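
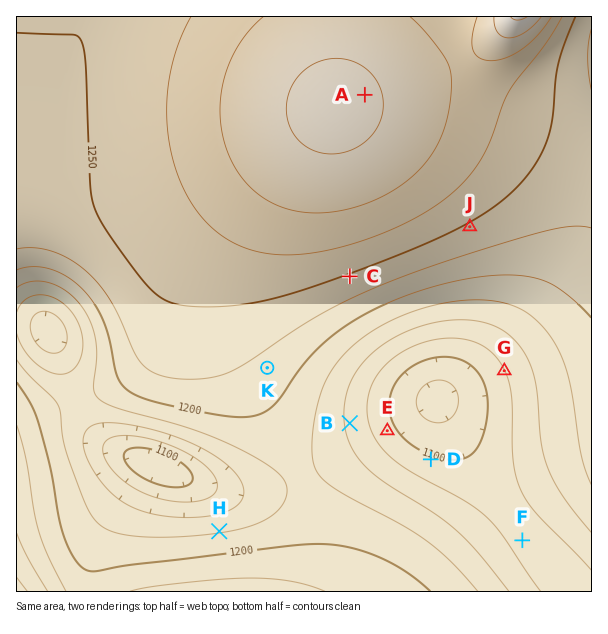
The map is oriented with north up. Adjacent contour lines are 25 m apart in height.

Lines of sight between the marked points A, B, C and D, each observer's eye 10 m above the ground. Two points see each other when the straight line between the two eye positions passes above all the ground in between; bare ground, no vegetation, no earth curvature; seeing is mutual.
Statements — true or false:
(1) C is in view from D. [true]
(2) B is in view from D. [true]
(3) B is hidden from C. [false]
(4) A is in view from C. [false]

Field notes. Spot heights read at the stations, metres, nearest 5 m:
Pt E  1110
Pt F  1120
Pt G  1125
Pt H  1175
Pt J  1245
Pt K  1215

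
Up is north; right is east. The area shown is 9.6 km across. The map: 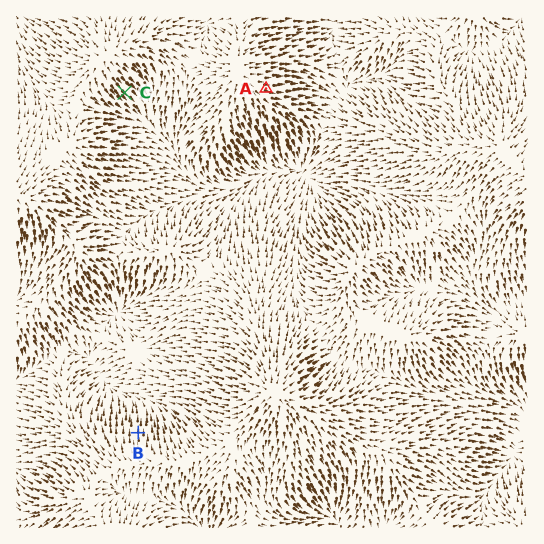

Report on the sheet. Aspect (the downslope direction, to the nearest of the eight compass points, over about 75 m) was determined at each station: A E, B N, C SE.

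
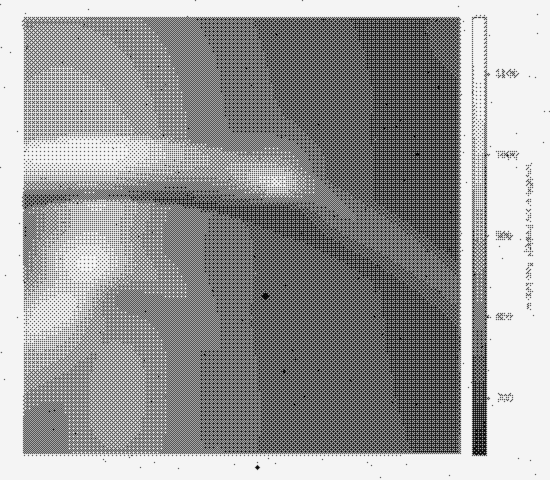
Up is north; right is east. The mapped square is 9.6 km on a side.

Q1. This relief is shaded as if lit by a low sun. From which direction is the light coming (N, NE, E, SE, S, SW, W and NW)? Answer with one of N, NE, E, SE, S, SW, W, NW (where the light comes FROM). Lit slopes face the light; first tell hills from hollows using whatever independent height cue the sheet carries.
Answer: N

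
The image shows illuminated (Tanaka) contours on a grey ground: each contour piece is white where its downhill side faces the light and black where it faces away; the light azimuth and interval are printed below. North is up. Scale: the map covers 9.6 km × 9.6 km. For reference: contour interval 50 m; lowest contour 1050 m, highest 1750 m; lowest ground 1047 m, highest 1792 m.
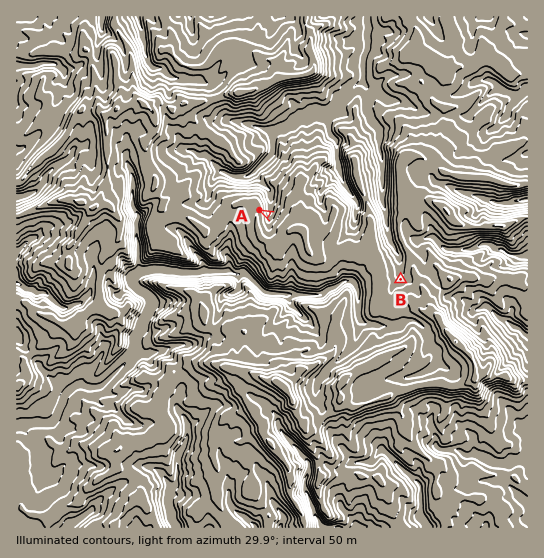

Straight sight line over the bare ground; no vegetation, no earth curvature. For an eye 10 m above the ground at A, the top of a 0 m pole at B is out of sight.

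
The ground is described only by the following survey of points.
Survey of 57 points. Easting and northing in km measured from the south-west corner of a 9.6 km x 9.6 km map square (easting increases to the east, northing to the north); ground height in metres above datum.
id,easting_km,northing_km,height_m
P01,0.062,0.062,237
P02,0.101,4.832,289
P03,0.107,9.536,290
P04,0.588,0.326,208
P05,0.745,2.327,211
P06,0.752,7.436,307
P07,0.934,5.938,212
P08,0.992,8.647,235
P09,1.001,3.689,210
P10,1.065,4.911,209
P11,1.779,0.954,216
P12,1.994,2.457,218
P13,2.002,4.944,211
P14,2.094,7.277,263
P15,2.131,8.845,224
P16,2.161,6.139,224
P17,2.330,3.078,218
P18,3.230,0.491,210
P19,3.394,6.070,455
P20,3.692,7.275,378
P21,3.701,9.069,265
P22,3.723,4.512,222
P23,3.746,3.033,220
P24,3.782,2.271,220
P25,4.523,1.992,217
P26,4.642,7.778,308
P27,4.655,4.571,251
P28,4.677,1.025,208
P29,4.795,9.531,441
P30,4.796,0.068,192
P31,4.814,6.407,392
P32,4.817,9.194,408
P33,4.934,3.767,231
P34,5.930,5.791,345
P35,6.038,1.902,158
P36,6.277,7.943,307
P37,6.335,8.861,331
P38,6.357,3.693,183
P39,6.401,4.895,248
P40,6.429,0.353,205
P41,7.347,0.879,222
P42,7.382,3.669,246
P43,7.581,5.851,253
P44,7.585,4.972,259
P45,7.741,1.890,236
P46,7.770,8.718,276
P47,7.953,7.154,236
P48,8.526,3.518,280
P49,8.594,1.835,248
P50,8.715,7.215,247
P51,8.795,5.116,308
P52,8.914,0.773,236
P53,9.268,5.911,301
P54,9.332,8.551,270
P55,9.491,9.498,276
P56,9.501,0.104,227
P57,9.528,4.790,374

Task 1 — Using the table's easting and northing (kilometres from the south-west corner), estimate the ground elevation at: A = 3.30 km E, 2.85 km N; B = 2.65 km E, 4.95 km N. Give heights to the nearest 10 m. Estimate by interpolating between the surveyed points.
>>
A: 220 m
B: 210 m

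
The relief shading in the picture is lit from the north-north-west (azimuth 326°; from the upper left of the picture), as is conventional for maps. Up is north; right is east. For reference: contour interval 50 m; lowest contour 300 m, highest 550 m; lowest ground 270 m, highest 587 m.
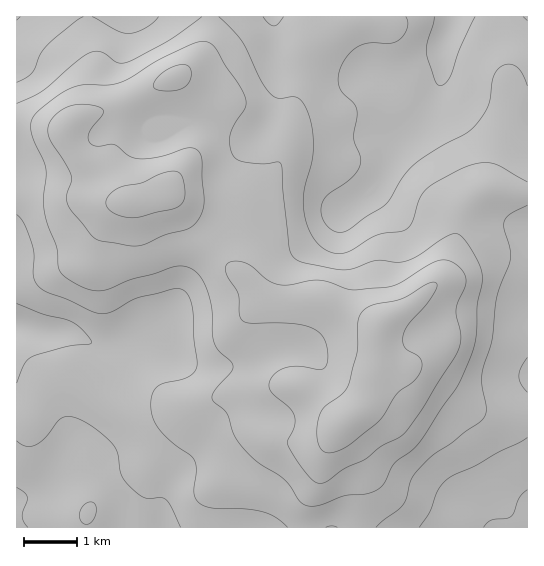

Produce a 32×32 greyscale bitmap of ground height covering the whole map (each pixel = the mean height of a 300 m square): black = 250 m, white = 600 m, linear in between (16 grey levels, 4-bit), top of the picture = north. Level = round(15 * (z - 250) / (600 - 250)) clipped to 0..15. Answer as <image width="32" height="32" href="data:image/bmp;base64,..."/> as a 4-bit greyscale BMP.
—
<image width="32" height="32" href="data:image/bmp;base64,Qk12AgAAAAAAAHYAAAAoAAAAIAAAACAAAAABAAQAAAAAAAACAAATCwAAEwsAABAAAAAAAAAAAAAAABEREQAiIiIAMzMzAERERABVVVUAZmZmAHd3dwCIiIgAmZmZAKqqqgC7u7sAzMzMAN3d3QDu7u4A////ACM0RDNEVmZmZ3d3dlRDMiIiNERERFZ3d3iYiIdlQzMiIzNERFVnd4iJqpmYZUQzMjMzREVVZ3iImruqqHZURDNENERFZmd4iavNy6mHZlREREREVWZ3iJq7ze3LqHZlVFVERVZniImqq87u3LmHdlVVVVVWZ4iJmqvN7u3LmHZlVVVVVmeImaq8zN7t3Kh2VEVVVVVmZ4mavLvN7dy5hlRFVVVVVWeJmqqrze3dyoZUNEREVVVnmqqqq83t3MuXVTNEVVVVZ5q7u7vN7tzLl2VEVWdlVWeau7vMze7dy5dlVmeId2Zomru7zLvM3cuXZWeJmZiHeKu7qrqqqrzcqGZniqqqmZmrupmYiJmau5h2Z5qqu6qqqqqYdmeIiJmYdmiau7y7uqqpmGVFZneJh2Z4m7zd3MuqqZhURFVniId2eKvN3d3bqpmXVEREZ3iId3irvN3d26mZl2VERFZ3iHd4q7vMzMuZmZhlVERFZndmeau7uqq7mYiIdVRDRFVmZYq7u6qZqpmIiHVUQzNEVVWJvLuqmZmZh3dlVEMzM0VVeJq6qqqqmYd3ZVRDMzNEVVZ5mZq7upmHZmVEQzMjNFVFZ4h4q7qYdlZlRDMzIjRERFZ3ZnmqmHVWZUREMiI0RDRFVVVWiIdlVWVVREMSMzMjRFRERWd2VUVVVVVDISMy"/>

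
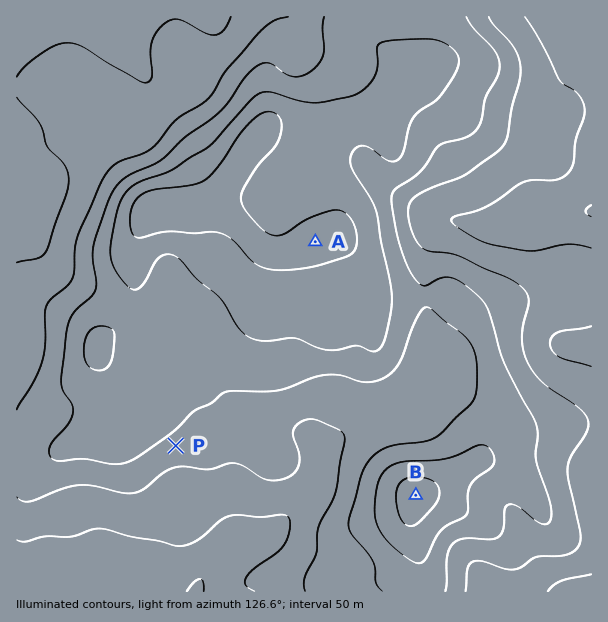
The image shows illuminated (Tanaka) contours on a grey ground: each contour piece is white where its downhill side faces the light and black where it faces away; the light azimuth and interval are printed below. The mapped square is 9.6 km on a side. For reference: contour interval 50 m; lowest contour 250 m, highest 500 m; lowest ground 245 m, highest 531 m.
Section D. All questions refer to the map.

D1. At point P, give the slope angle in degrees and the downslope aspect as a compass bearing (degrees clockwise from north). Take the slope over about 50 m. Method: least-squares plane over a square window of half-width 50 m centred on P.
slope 5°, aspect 155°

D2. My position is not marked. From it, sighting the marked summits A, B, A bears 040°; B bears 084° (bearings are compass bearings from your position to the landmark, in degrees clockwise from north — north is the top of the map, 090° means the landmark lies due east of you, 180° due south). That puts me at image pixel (72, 531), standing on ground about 300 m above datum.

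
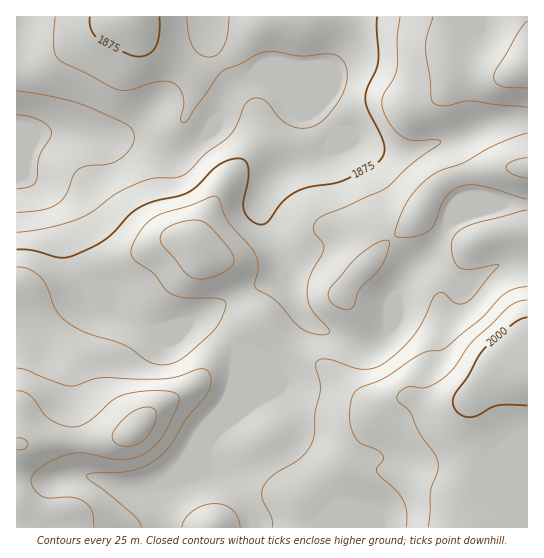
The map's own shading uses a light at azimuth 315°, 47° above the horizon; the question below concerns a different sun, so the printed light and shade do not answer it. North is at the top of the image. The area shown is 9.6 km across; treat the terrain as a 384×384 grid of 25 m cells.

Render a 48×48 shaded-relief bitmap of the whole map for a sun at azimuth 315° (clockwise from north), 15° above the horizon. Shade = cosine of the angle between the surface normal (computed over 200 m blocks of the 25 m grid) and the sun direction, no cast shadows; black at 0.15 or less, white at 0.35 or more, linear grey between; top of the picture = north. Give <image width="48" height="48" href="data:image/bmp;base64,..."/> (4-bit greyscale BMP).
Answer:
<image width="48" height="48" href="data:image/bmp;base64,Qk32BAAAAAAAAHYAAAAoAAAAMAAAADAAAAABAAQAAAAAAIAEAAATCwAAEwsAABAAAAAAAAAAAAAAABEREQAiIiIAMzMzAERERABVVVUAZmZmAHd3dwCIiIgAmZmZAKqqqgC7u7sAzMzMAN3d3QDu7u4A////AIiIh3d4iImrzKh3iZmIiIiImru6mYiIiIiJiIeIiImbzLmIiZmIiIiIiau6mYiIiIiaqZiIiZmau7qZmZmIiIiIiaq6mYiIiIiKuqmIiIiZmqqZmamZiIh4iJq6qYiIiHZniYh2ZniIiZmZmqqpmIiIiZq6qYiIiFVEVmZUM0V4iJmZmZqqqYiIiZqqqYiIiFVERVVDIBJXiJmYiJmqqpiIiZmZmYiIiHZlZnd2QQAmiJmZiIiauqmIiImZmIiIiIiIiZqpdBATeImqmYiaqqmIiImZiId4iJmZqrzLqFICV4iaqpiZqqmIiImZiHd3eIiJqrzMyoQhNXiJqqmaqqqYiImZmHd3d4iImrzN3LhTM2iImaqqq7qqmImqqYd3ZpmImqvN3tynVEeIiJmqq7u7upmsyph3d6qZmaq83e7cllaIiImaqrvN3bqs3KmIiKqqmZmqu83uyXaIiIiZmqvO/9us7sqYiKmaqZmZmavO24eIiIiZqqq87+yr3+ypmZmaqpmZmZms3KiIiImaqqmazu26zv66mZmZqqqqmYiazLmIiIiaqpiIrN3Kvv/rqZmJmaqqmYiIq7qYiIiZmYd3is3Lvf/+uoiIiZmZmYd4irupmIiJiHdniKu6q9//3IiIiIiZmYd2d5qqqYiZmHZmeJqqmr7//nd3eIiImYh2VWeZqZmrqYdmeJqpiazv/oh3eIiImZiHVEVniImsy5dlZ5qpiJrN7pmIiIiIiImYdVRFZ4mrzLl1VoqqmIirzKqZmZmYiIiZh2VVVomavMqXVniqmHeJmruqqqqqmYiJiHd2Z4mZq8uodmeJqXZniMu6qru8y6mZiIiIiJmZmqu6h2Z4qpd3d8zLu7vM3cy6mIiImaqZmaqqmHZnm7qYiMzMy7u83u7cuYd4mquqmaqqqpdmiru6qczMzLvMze7u24Znmru6qququ7l2eJmqqrvMy7vMzN7v7JZWibu7u7u7vMuGaIiIiLu7u7vMzMze/rdVeavLu8zLvMynZnd3Zqqruqq8y7u87tl2aJq7u8zMzMy6h3d2Zpmqqqqru7qr3uyXZ4mqu7zMzM3cupmYiImruqqqu6mave24d3iJmqvMy7vMzMzLuomrqqqqqqmIm83Kh3iIiJq7upmau83czIiaqpmZmqmHeazLmIiZiIiqqXZ3iavMzIiImIiIiZqYd4q6qZmZmIiaqXZWZnmqqnd3d3d3eJqpd4mqmYiZmZmaqYdmVWZ4iGZmd3d2Z4mph3iZmIiImqqrupiHZmVVZmZmZ3d2ZmiZh3iZmIiIiavMy6mYd3dlVXdmZ3d3ZVZ4h3eImIiIiKvN3LqpiIiHZYiHd3d3ZVZ4iHd4iIiIiJvM3LqpiJqqh6mYh3d3dlVniIh3eIh3iIq8zLqpmJq8uqqpiIh3dlVniJmHZndmZ4mry7qpmJq8y6qqmYh3dmVniJmYdmZmZnibu7qpmImszKq6qpmIdmVmeJmph3d2Zniau7upmImru6q7qqmYdmVmeJmqmHd3dniau7upmIiauw=="/>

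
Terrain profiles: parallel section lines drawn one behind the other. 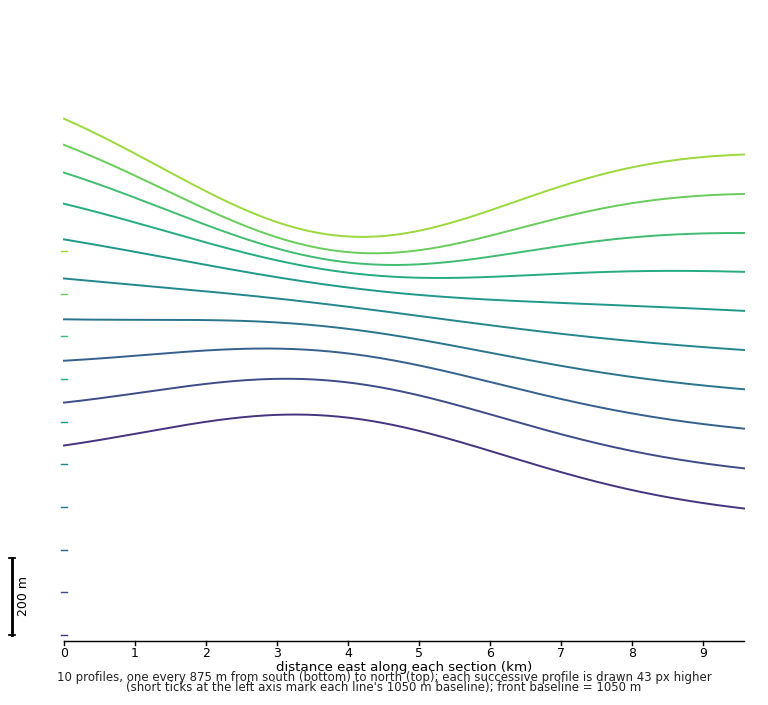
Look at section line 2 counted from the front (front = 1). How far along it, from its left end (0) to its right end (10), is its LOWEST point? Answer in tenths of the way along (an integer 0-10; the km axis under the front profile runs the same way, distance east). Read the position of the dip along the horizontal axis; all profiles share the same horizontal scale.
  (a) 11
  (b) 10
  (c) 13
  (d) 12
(b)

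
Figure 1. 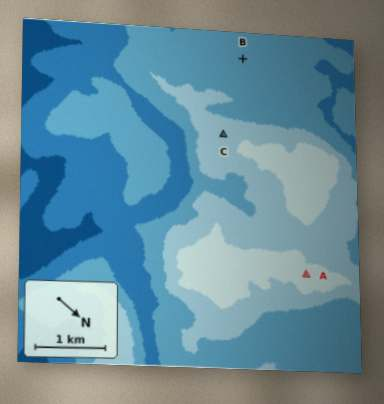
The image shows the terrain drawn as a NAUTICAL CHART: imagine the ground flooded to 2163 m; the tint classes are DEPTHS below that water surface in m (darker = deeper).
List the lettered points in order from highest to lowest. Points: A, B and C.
A C B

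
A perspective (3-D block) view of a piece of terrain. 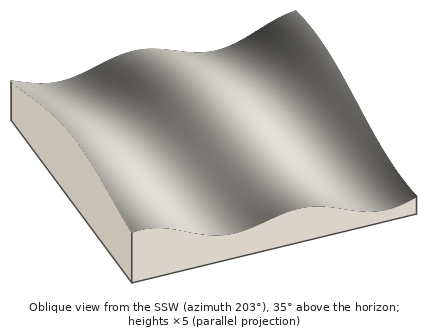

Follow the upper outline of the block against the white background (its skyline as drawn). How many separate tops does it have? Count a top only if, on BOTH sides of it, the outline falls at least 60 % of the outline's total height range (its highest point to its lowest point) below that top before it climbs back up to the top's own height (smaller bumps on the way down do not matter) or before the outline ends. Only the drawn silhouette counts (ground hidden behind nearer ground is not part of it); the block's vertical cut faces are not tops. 0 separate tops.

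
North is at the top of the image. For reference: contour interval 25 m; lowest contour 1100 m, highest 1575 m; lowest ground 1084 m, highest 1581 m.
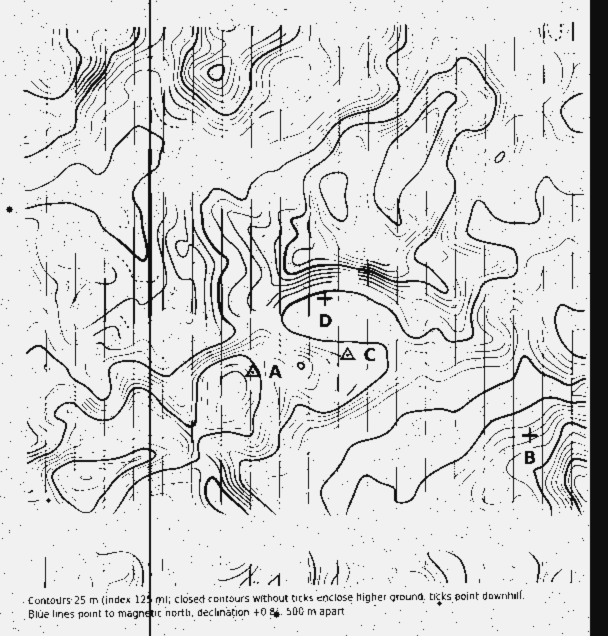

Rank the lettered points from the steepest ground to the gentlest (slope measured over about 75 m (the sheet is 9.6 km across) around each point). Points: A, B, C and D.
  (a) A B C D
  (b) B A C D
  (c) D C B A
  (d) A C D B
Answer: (a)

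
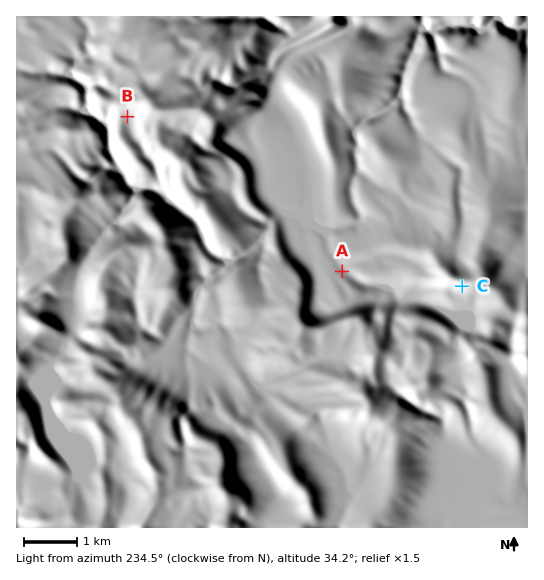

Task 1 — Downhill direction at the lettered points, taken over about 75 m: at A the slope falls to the N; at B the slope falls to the S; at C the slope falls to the S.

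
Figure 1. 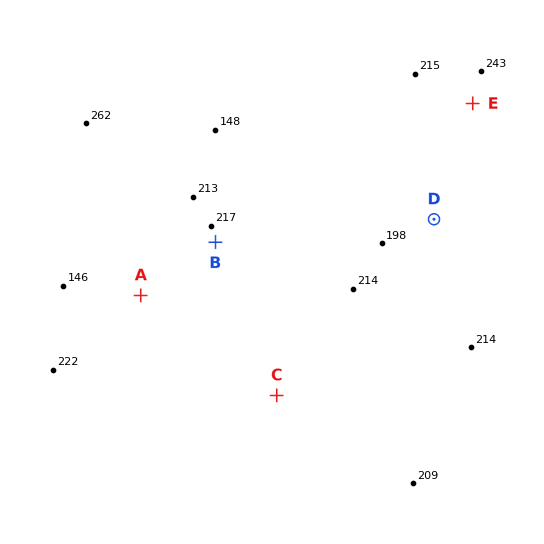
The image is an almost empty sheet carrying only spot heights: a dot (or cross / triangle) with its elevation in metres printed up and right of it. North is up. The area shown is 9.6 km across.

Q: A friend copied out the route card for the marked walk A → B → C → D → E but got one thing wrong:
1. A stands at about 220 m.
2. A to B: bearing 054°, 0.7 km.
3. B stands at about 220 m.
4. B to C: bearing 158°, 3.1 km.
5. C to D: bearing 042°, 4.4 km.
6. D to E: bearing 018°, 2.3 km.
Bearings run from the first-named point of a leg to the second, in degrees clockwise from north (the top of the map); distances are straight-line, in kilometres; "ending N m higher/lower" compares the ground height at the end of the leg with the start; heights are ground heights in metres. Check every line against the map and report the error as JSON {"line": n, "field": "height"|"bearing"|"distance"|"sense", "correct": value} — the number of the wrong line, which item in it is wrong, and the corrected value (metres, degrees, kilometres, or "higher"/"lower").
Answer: {"line": 2, "field": "distance", "correct": 1.7}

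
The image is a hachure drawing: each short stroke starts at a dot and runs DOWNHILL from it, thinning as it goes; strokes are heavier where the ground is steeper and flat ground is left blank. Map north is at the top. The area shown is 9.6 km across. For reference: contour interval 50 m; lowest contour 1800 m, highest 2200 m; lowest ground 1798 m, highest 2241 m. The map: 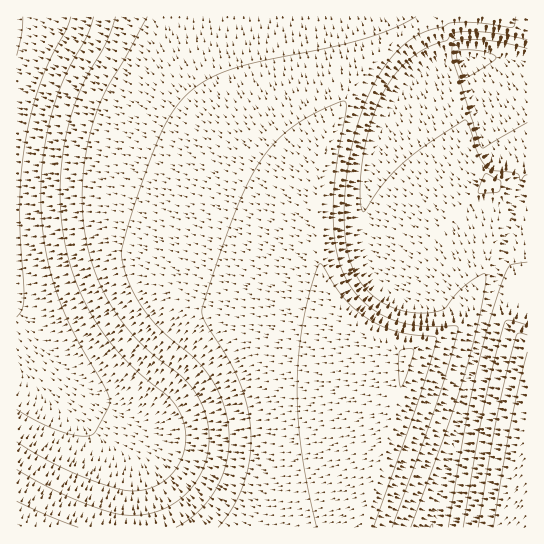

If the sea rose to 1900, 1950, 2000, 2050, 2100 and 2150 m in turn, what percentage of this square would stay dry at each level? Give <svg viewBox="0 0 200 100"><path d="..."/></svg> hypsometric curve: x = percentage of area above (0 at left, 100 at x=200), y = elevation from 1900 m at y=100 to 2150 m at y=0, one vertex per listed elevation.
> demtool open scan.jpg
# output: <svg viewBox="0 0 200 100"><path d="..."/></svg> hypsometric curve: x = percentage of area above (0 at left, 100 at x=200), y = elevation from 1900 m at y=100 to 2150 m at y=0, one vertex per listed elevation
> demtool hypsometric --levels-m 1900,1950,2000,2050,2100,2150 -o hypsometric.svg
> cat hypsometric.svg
<svg viewBox="0 0 200 100"><path d="M184 100l-19-20-21-20-50-20-40-20-31-20"/></svg>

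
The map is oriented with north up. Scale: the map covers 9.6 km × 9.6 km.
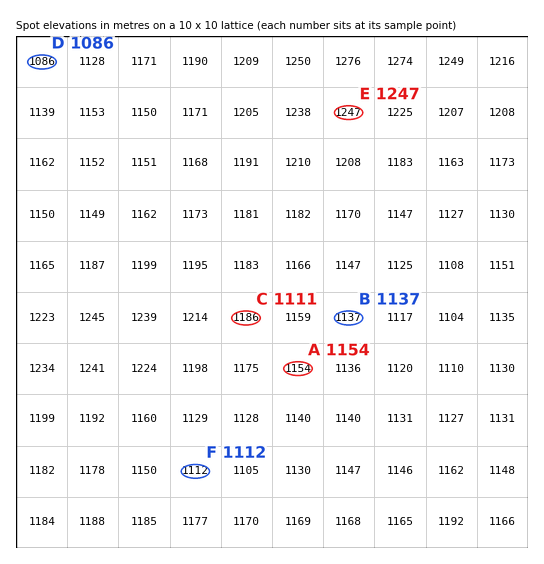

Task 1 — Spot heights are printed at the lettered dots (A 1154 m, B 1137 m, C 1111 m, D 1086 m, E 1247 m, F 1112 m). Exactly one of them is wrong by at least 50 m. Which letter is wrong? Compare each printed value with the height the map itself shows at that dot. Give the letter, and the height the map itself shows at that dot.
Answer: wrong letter C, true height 1186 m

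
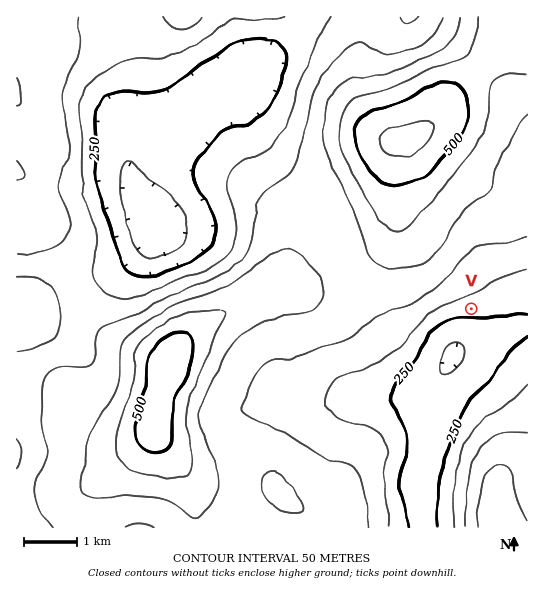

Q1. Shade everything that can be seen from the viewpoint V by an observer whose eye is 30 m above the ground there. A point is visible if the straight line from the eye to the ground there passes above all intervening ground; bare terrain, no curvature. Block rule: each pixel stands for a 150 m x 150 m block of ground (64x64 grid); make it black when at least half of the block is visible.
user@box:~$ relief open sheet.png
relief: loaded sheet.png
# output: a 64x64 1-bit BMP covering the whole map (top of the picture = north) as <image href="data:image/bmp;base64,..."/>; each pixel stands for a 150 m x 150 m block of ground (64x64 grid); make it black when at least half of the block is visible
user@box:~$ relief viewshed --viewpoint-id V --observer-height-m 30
<image width="64" height="64" href="data:image/bmp;base64,Qk0+AgAAAAAAAD4AAAAoAAAAQAAAAEAAAAABAAEAAAAAAAACAAATCwAAEwsAAAIAAAAAAAAA////AAAAAAAAAAAAAf/wAAAAAAAD//AAAAAAAA//+DAAAAAAH//48AAAAYA///zwAAABgH////AAAAPA////+AAAB8H////4AAAP4/////4AAB/n/////wAAH///////AAA///////8AAD///////wAAP///////AAA/z/////8AAD/D/////wAAP4B/////AAAfgDw///8AAB+AOB///wAAH4AAD///AAAPgAAP//8AAA+AAA///wAAD4AAD///AAAHwAA///8AAAfAAGH//wAAA4AAAf//AAAAAAAA//8AAAAAAAB//wAAAAAAAH//AAAAAAAAP/8AAAAAAAA//wAAAAAAAB//AAAAAAAAH/8AAAAAAAAf/wAAAAAAAB//AAAAAAAAD/8AAAAAAAAH/wAAAAAAAAH/AAAAAAAAAP8AAAAAAAAA8AAAAAAAAAAAAAAAAAAABwAAAAAAAAA/AAAAAAAAAH8AAAAAAAAA/wAAAAAAAAH/AAAAAAAAAH+AAAAAAAAAH4AAAAAAAAAPwAAAAAAAAAPAAAAAAAAAAAAAAAAAAAAAAAAAAAAAAAAAAAAAAAAAAAAAAAAAAAAAAAAAAAAAAAAAAAAAAAAAAAAAAAAAAAAAAAAAAAAAAAAAAAAAAAAAAAAAAAAAAAAAAAAAAAAAAAAAAAAAAAAAAAAAAAAAAAAAAA=="/>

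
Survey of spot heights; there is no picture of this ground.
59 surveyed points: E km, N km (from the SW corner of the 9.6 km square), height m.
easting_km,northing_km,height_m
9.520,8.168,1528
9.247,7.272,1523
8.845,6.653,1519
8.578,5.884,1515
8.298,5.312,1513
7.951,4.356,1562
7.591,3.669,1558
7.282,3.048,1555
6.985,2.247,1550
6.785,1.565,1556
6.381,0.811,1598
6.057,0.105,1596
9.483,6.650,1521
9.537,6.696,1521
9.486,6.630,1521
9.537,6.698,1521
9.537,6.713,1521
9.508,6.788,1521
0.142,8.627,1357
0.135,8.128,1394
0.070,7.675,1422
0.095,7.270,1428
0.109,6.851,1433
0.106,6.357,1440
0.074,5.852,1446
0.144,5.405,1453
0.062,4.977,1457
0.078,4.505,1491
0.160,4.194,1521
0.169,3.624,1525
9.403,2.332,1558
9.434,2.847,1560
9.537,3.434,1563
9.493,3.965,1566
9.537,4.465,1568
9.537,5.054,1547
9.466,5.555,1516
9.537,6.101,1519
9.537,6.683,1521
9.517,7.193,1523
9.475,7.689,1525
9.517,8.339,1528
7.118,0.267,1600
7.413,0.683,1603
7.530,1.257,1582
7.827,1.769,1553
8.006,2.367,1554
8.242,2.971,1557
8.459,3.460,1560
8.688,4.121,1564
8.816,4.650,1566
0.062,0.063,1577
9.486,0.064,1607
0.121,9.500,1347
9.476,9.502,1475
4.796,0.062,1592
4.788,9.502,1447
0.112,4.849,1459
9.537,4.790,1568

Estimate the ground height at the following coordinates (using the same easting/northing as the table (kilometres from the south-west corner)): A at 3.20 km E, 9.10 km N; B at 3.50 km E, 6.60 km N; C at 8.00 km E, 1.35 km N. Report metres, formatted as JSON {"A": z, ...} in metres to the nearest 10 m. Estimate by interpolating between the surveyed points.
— {"A": 1430, "B": 1500, "C": 1580}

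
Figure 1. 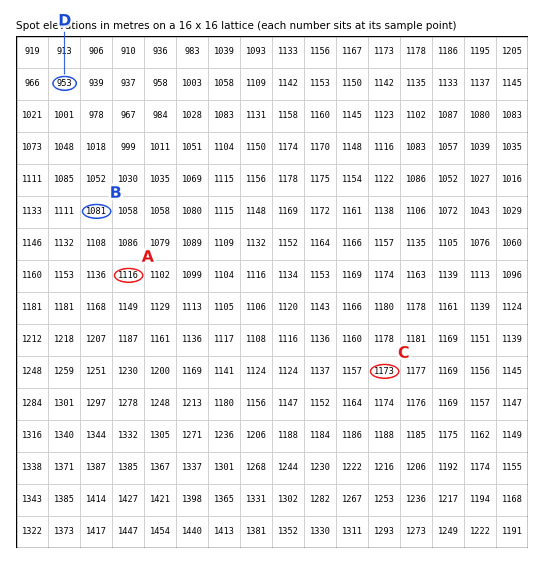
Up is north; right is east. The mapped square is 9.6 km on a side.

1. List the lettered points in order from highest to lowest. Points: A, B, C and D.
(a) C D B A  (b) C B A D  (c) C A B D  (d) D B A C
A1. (c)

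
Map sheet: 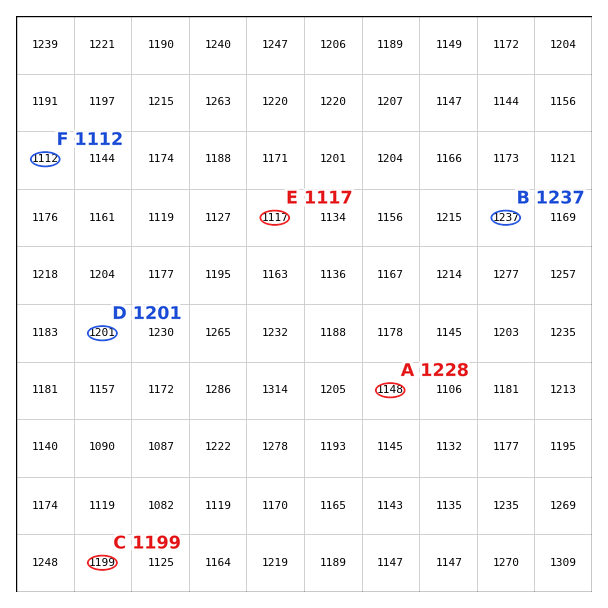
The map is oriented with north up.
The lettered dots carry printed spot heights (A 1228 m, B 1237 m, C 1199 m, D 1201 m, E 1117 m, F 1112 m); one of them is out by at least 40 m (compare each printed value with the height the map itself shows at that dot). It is A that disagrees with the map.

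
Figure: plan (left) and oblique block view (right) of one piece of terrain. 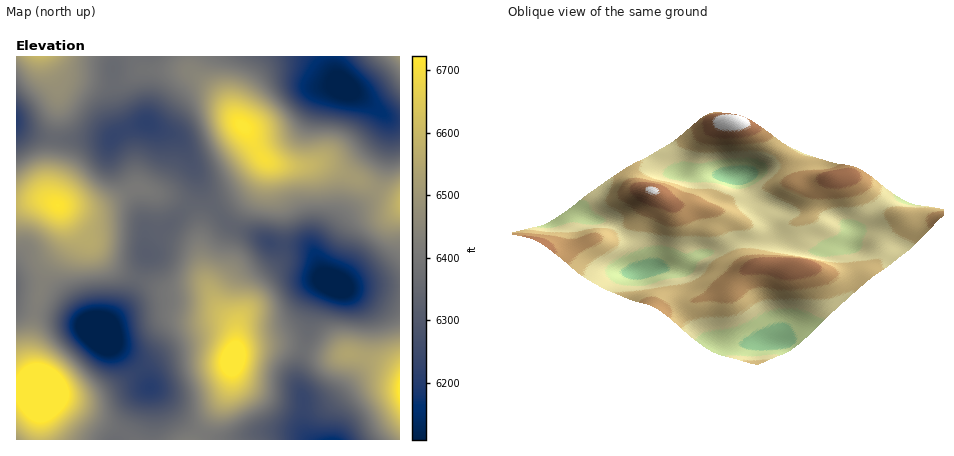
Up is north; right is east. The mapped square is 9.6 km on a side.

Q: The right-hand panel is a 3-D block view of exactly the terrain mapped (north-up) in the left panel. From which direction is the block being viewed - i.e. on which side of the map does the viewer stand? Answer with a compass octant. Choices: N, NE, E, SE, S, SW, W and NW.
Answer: NE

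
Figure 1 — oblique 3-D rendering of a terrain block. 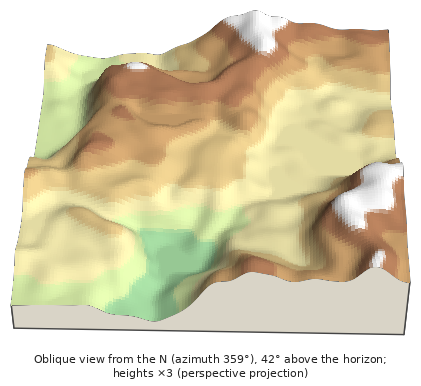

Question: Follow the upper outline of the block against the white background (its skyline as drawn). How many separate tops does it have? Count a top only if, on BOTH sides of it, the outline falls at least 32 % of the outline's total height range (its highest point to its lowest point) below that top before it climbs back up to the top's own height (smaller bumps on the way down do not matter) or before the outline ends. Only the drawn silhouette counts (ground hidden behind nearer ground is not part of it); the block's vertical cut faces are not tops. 1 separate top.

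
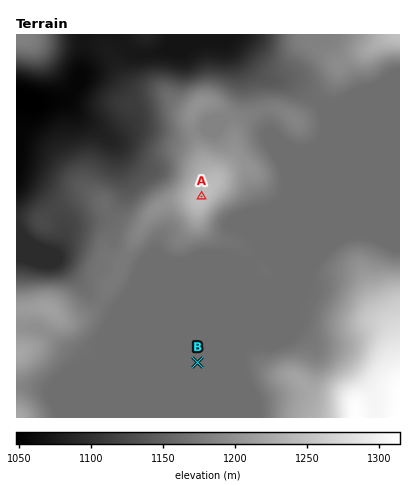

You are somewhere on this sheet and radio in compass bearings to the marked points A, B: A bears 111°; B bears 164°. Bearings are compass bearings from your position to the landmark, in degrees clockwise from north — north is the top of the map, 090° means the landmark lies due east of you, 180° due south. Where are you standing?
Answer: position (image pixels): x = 144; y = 174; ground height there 1136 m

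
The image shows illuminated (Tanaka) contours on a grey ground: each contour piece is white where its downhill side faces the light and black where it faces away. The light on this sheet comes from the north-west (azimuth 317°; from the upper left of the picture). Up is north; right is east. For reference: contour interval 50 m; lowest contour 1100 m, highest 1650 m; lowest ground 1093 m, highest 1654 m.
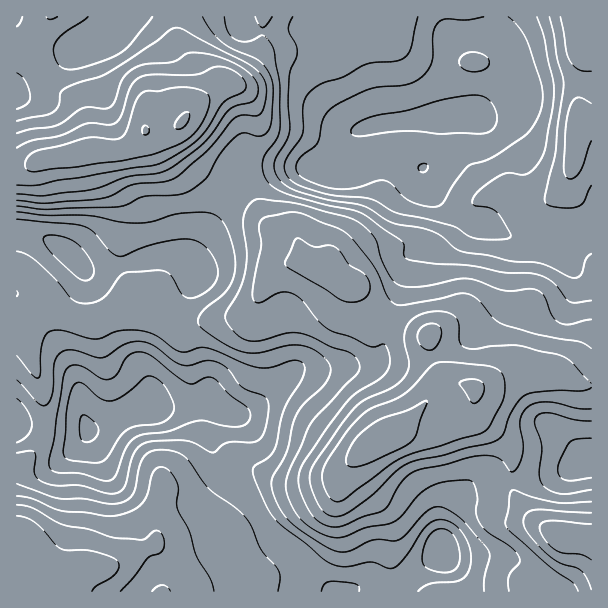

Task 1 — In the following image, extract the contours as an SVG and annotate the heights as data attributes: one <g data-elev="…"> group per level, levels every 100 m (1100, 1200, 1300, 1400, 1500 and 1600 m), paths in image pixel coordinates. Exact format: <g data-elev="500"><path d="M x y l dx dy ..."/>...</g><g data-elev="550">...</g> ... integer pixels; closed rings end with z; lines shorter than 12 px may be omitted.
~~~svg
<g data-elev="1100"><path d="M84 442l-3-4-2-10 2-11 3-2 12 8 3 8-2 4-4 5-4 2z"/></g><g data-elev="1200"><path d="M102 480l-21-6-25-2-5-2-2-3 0-8 5-21 9-61 3-8 5-3 10 0 20 12 7 2 5-2 4-4 7-14 5-5 8-3 7 1 9 4 23 19 12 7 6 1 13-7 7 1 14 15 17 12 5 6-1 9-3 4-6 2-13 0-27-5-11 2-21 8-30 5-6 4-6 7-12 30-4 4z"/><path d="M17 398l11 13 4 14-1 6-3 4-11 8"/><path d="M467 71l9 1 9-3 4-4-1-6-5-4-6-3-7 0-6 2-4 5-1 4 3 5z"/><path d="M508 17l13 13 9 18 12 39 1 12-3 13-7 15-10 10-31 20-21 7-4 3-12 16-14 21-4 3-6 0-18-5-9-5-13-14-7-3-7 1-21 7-18 1-24-6-10-4-6-5-2-6 1-6 5-6 16-13 5-23 8-12 11-6 27-13 11-2 24-2 13-5 9-8 5-9 2-7 0-23 5-11 8-3 21 1 17-3"/></g><g data-elev="1300"><path d="M278 591l2-12-1-7-18-23-13-28-11-12-28-21-20-27-10-8-9-3-11 0-7 1-6 4-6 10-7 29-5 6-9 3-12 1-24-5-26-1-40-14"/><path d="M17 356l15 18 6 4 2-4 1-20 1-11 3-7 5-5 13 0 24 7 9 1 21-8 15-1 11 1 10 3 27 18 6 0 14-4 7 0 50 19 15 0 21-7 8 2 4 4-1 9-20 35-9 39-6 8-14 8-2 5 2 10 12 27 13 17 26 19 17 16 9 5 10 3 29-5 16 6 6 0 11-9 18-28 7-8 11-4 12 4 9 8 8 15 2 14-3 12-3 4-6 4-28 4-8 3-5 4"/><path d="M591 254l-5 6-5 15-5 3-4 0-32-15-28-2-23-5-28-5-8-4-12-11-10-5-36-7-32-18-42-8-25-7-11-6-8-9-3-11 2-7 10-17 4-10-2-29 1-25 8-24-1-8-8-15 1-6 4-7"/><path d="M17 219l55 5 13 3 9 6 17 19 8 4 4 0 19-8 22-6 18-3 12 1 9 4 7 8 7 12 1 11-3 7-6 8-10 6-8 2-5-1-4-3-10-18-7-5-9-1-30 2-6 4-12 17-6 6-9 4-10 0-6-1-5-3-16-19-21-20-9-6-9-3"/><path d="M549 17l15 69-6 40-3 27-10 41 0 7 3 4 6 2 13 1 9-1 8-5 7-17"/></g><g data-elev="1400"><path d="M120 591l14-15 13-18 15-7 2-5 0-6-5-9-5 0-11 9-29-2-25-9-26-4-30-17-16-3"/><path d="M170 591l-3-4-5-2-5 2-5 4"/><path d="M591 490l-30 4-11-3-7-6-4-11 2-30-7-22 3-6 9-3 29 7 16 1"/><path d="M591 319l-22 6-10-2-7-8-9-20-4-4-6-2-29 2-27-10-12-3-43 9-14 0-9-2-6-4-7-12-6-12-3-15-4-6-12-12-14-7-50-13-36-5-9 2-8 12-1 11 4 27-1 16-6 21-14 26 0 6 3 6 10 10 12 5 10 0 27-8 17 1 27 13 18 6 6 4 4 8-1 4-2 5-46 49-21 47-4 12 0 9 4 12 7 12 9 9 14 9 12 4 10 0 23-9 22-4 8-3 8-6 16-20 13-9 15-5 23-1 4 3 2 6 2 11-2 13 4 11 9 9 23 15 8 10-1 5-10 13 0 15"/><path d="M17 206l28 3 71-2 10-2 18-9 39-2 10-5 13-10 15-26 16-18 8-2 15 3 7-4 4-10 2-30-1-11-3-9-11-12-27-12-11-7-9-11-8-13"/><path d="M17 73l8 8 5 15-3 8-10 5"/><path d="M152 17l-23 28-11 9-13 6-25 8-11 2-7-2-5-5-2-6-2-7 2-6 9-11 24-16"/></g><g data-elev="1500"><path d="M591 513l-57-3-7 3-3 5-1 4 6 12 19 21 12 8 16 5 6 4 5 7 4 11"/><path d="M591 383l-21-22-13-7-41-9-24 1-18 3-9-1-5-6-2-19-5-8-6-3-7-1-18 3-12 7-5 11-1 10 5 21-3 12-5 6-8 6-31 15-14 13-36 53-2 11 3 13 6 14 7 7 7 3 9-1 10-5 18-13 26-26 11-7 10-4 24-4 26-8 21-4 10-4 5-6 5-15 6-11 5-8 6-5 8-2 16-2 33 0 9-3"/><path d="M346 302l13-1 8-5 3-9-4-11-16-11-9-13-6-5-6-2-14 2-15-8-4 0-11 22 1 5 53 33z"/><path d="M17 194l25 2 44-5 15-4 27-10 27-3 10-3 11-6 27-21 27-35 6-3 18-5 4-6 0-9-3-6-5-6-17-12-23-8-21-1-16 9-27 2-14 5-9 9-9 24-6 6-24 0-27 17-27 4-13 4"/></g><g data-elev="1600"><path d="M351 467l8-1 10-3 41-20 6-8 11-31 0-3-20 10-27 8-18 13-9 11-6 12-1 7 2 3z"/><path d="M471 402l5 1 4-4 4-7 0-8-3-3-5-2-8 0-7 2-2 3z"/><path d="M30 171l6 1 86-11 31-7 23-8 13-8 11-12 8-18 1-12-6-5-15-4-12 1-17 3-15 1-7 7-10 30-5 8-8 2-27-1-51 13-6 4-4 6 0 7z"/></g>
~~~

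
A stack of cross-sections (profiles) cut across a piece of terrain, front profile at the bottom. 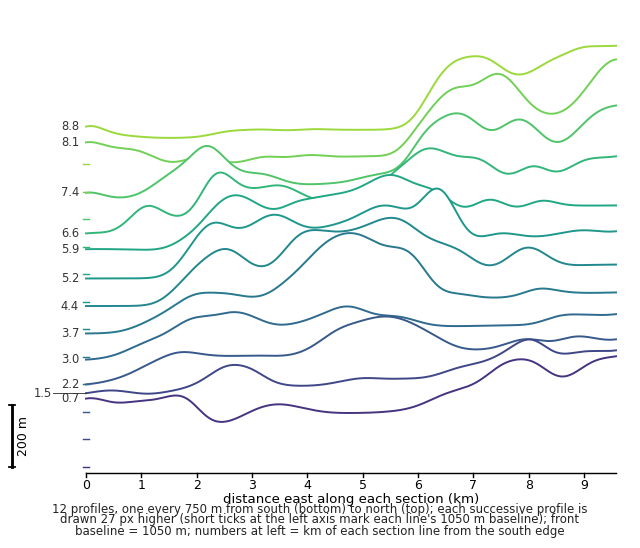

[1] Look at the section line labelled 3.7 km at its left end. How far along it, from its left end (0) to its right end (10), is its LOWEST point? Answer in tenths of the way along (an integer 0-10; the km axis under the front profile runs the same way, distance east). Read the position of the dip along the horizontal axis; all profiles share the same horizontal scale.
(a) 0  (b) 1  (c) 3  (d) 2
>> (a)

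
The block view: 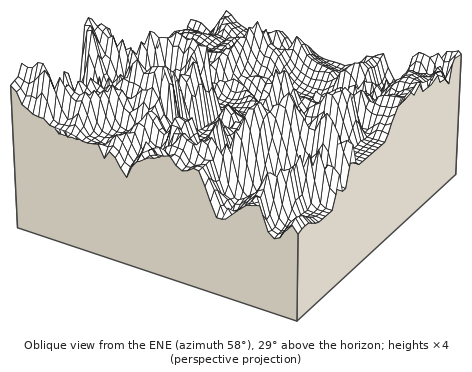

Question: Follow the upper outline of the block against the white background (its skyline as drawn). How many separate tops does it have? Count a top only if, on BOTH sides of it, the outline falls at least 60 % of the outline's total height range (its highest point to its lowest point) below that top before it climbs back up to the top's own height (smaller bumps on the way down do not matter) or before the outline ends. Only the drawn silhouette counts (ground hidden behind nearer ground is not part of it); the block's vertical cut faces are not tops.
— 1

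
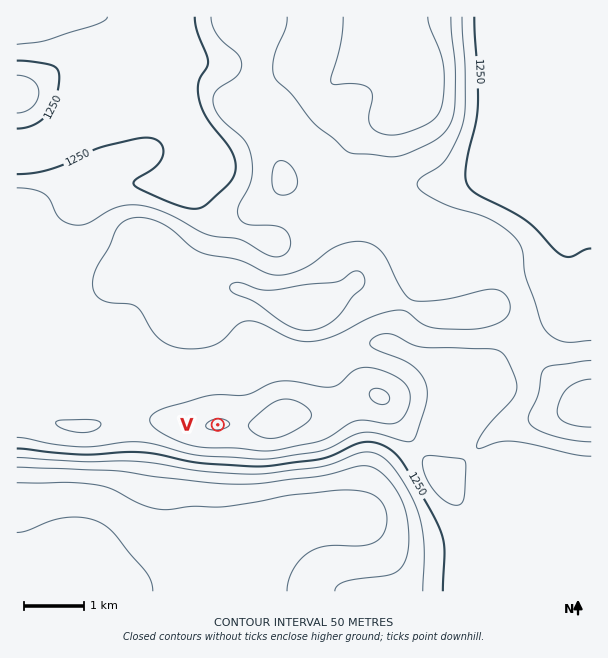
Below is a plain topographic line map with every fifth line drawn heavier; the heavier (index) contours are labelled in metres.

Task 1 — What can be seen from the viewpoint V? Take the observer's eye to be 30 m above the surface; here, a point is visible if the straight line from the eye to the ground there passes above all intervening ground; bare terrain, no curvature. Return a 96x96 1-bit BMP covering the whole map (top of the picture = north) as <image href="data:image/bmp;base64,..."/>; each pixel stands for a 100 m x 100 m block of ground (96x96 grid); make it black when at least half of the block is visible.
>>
<image width="96" height="96" href="data:image/bmp;base64,Qk2+BAAAAAAAAD4AAAAoAAAAYAAAAGAAAAABAAEAAAAAAIAEAAATCwAAEwsAAAIAAAAAAAAA////AAAAAAD//////////////AH//////////////AP//////////////AP//////////////Af//////////////A///////////////D///////////////n//////////////////////////////////////////////////////////AP///////4AAAAAAAH//4A//+AAAAAAAAD/8AAP/gAAAAAAAAB/gAAPwAAAAAAAAAB/AAAOAAAAAAAAAAA+AAAcAAAAAAAAAAA+AAAAAAAAAAAAAAA8AAAAAAAAAAAAAAAcAAAAAAAAAAAAAAAcAAAAAAAAAAAAAAAAAAAAAAAAAAAAAAAAAAAAAAAAAAAAAAAAAAAAADgAAAAAAAAAAAAAAH4AAB4AAAAAAAAMAf+AD/8AAAAAAAD8B//gP/+AAAAAAAP8D//w///AAAAAAAf+P//////AAAAAAA/////////AAAAAAA/////////gAAAAAAf////////gAHAAAAf/////4B/gAOAAAAP/////8B/AAMAAAAP//////z/AAcAAAAH///////+AAIAAAAD///////+AAAAAAAA7///////gAAAAAAAD///////+AAAAAAAD9///////wAAAAAAD4////////AAAAAADwf///////wAAAAADwf///////+H/8AADwf///////////4AD4f///////////wAD4f///////////AAD///4f///D///+AAD///wH//4A///4AAD///wH//AA/wAAAAD/D/wP/4AAcAAAAAD/A/wf/AAAIAAAAAD+AfweAAAAAAAAAAD+AP4wAAAAAAAAAAD+AH/gAAAAAAAAAAD8AD/gAAAAAAAAAAD8AD/gAAAAAAAAAAD4AB/gAAAAAAADgAD4AB/AAAAAAAAHgAD4AA+AAAAAAAAHAADwAAAAAAAAAAAAAADwAAAAAAAAAAAAAADwAAAAAAAAAAAAAADwAAAAAAAAAAAAAADgAAAAAAAAAAAAAABgAAAAAAAAAAAAAAAAAAAAAAAAAAAAAAAAAAAAAAAAAAAAAAAAAAAAAAAAAAAAAAAAAAAAAAAAAAAAAAAAAAAAAAAAAAAAAAAAAAAAAAAAAAAAAAAAAAAAAAAAAAAAAAAAAAAAAAAAAAAAAAAAAAAAAAAAAAAAAAAAAAAAAAAAAAAAAAAAAAAAAAAAAAAAAAAAAAAAAAAAAAAAAAAAAAAAAAAAAAAAAAAAAAAAAAAAAAAAAAAAAAAAAAA8AAAAAAAAAAAAAAB+AAAAAACAAAAAAAD/gAAAAADAAAAAAAH/wAAAAADAAAAAAAH/4AAAAAAAAAAAAAP//8AAAAAAAAAAAAf//+AAAAAAAAAAAA+P/8AAAAAAAAAAAA8H/4AAAAAAAAAAABwH/wAAAAAAAAAAABAH/AAAAAAAAAAAAAAH4AAAAAAAAAAAAAAHwAAAAAAAAAAAAAAHwAAAAAAAAAAAAAAHwAAAAAAAAAAAAAAHwAAAAAAAAAAAAAwHwAAAAAA="/>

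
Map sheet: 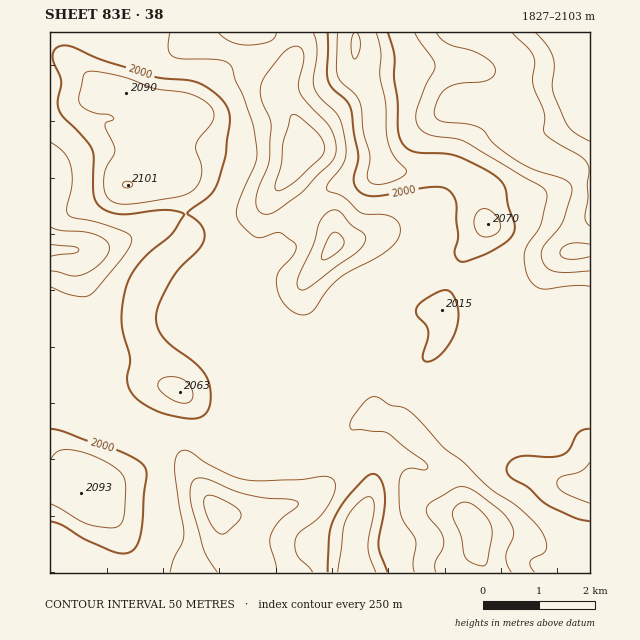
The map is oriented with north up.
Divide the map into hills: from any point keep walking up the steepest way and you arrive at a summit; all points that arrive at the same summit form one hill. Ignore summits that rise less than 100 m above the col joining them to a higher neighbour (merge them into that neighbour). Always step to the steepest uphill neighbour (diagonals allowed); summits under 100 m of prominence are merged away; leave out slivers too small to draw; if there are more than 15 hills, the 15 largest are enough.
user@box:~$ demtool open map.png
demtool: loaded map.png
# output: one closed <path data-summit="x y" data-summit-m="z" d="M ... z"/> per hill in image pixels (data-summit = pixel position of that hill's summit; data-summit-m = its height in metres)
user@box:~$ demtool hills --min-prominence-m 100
<path data-summit="128 185" data-summit-m="2101" d="M266 32l-216 1 0 353 3 4 14 4 52 27 50 19 12 12 15 30 17 24 6 6 9 3 29 0 57-17 14-15 12-17 7-14 5-24 7-6 16-8 0-24 6-26-3-14-7-10-14-12-8 1-13 7-27 24-8 2-11-7 10-29 2-38 4-9-12-2-11-7-12-12-10-17 0-17 3-12 7-15 21-26 11-20 0-4-6-21-15-24-3-9 2-10 9-16 0-9-4-7z"/><path data-summit="356 44" data-summit-m="2103" d="M590 32l-324 1 20 18 4 7 0 9-9 16-2 10 3 9 15 24 6 21 0 4-11 20-21 26-7 15-3 12 1 21 9 13 12 12 15 8 7 0 7-4-10 14 0 31-12 36 11 7 8-2 27-24 17-8 7 1 15 16 6 12-6 33 0 24 26 10 25 21 24 24 6 15-2-10 1-15 20-25 13-27 8-7 11-17 9-18 3-21 5-5 12-4 42 3 4 6 3 30 3 7 2 0z"/><path data-summit="590 486" data-summit-m="2074" d="M552 335l-23 1-10 8-3 21-9 18-11 17-8 7-9 20-25 37 0 10 8 32 13 21 3 25 9 21 103-1 0-190-2-1-3-7-4-34-7-4z"/><path data-summit="356 572" data-summit-m="2100" d="M376 415l-17 7-7 6-5 24-7 14-12 17-14 15-57 17-36-1 0 10 5 17 9 17 9 8 1 7 241-1-8-20-3-25-11-17-7-25-7-16-24-24-25-21z"/><path data-summit="81 493" data-summit-m="2093" d="M50 387l0 186 194-1 0-6-9-8-9-17-5-17 0-10-16-19-13-20-9-18-9-12-14-9-41-15z"/>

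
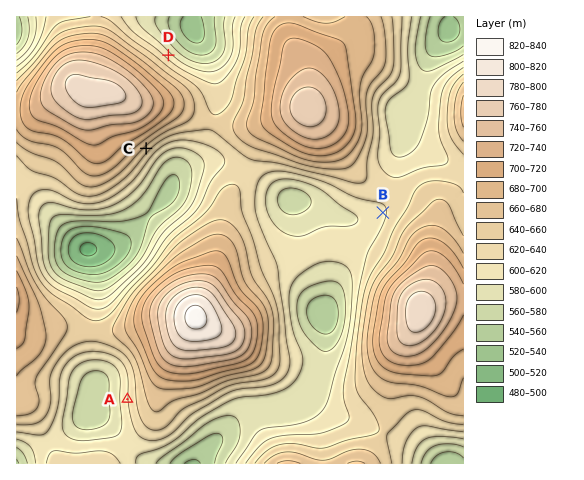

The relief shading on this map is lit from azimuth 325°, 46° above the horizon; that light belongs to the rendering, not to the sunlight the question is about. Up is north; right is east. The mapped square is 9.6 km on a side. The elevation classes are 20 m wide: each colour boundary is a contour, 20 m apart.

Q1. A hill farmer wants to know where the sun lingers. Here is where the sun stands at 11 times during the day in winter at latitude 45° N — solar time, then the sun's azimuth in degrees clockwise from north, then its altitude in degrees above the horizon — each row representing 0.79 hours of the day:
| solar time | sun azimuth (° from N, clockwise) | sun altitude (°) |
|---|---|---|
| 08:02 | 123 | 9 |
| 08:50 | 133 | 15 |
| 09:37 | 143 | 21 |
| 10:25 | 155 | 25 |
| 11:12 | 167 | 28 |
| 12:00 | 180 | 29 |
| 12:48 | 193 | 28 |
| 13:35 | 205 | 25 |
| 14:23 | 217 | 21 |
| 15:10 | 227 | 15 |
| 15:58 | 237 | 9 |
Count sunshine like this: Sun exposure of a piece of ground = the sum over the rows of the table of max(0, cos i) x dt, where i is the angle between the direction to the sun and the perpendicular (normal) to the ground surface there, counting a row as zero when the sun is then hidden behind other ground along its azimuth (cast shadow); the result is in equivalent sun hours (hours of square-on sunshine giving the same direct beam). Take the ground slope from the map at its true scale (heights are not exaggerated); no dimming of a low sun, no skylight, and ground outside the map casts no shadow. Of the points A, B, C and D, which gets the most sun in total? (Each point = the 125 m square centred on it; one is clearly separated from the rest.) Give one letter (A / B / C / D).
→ C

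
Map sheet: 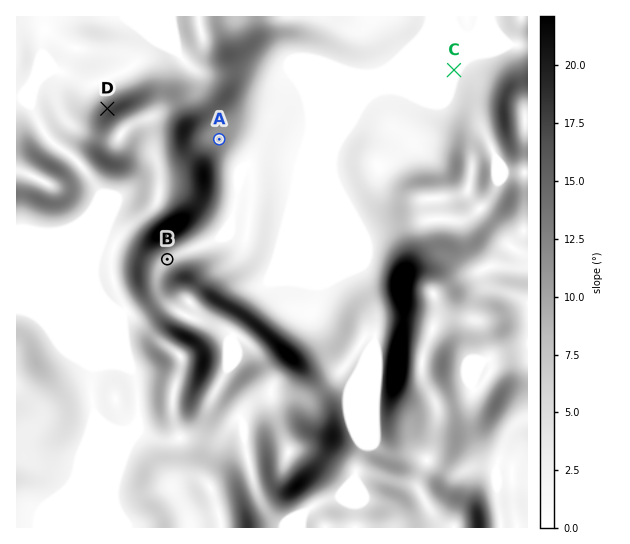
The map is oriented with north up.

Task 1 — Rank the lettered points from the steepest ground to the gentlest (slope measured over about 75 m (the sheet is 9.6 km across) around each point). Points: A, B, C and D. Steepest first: D A B C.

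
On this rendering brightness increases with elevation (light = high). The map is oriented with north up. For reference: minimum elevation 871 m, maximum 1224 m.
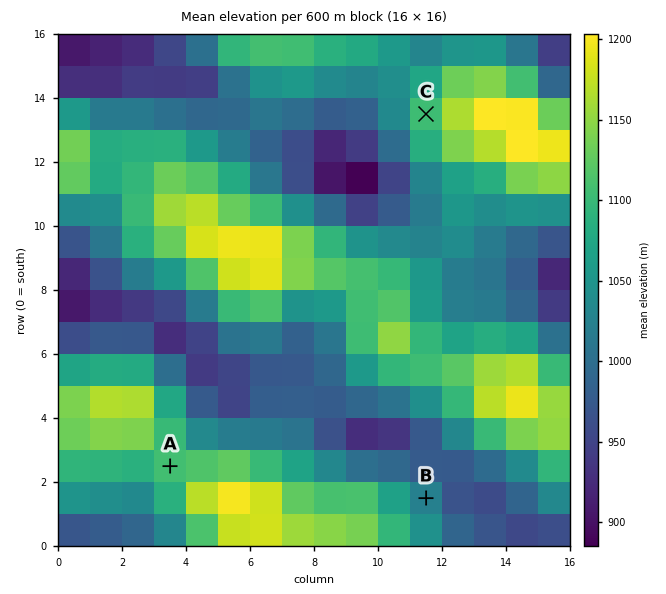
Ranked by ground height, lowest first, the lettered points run B C A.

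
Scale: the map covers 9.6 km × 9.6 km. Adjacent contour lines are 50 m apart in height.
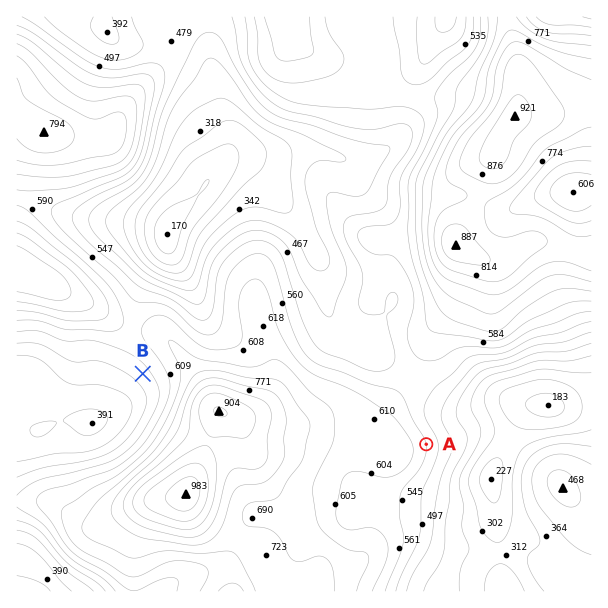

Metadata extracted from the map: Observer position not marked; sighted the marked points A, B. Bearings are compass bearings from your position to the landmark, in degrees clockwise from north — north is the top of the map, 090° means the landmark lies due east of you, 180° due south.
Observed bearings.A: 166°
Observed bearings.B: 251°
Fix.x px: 388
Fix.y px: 289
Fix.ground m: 500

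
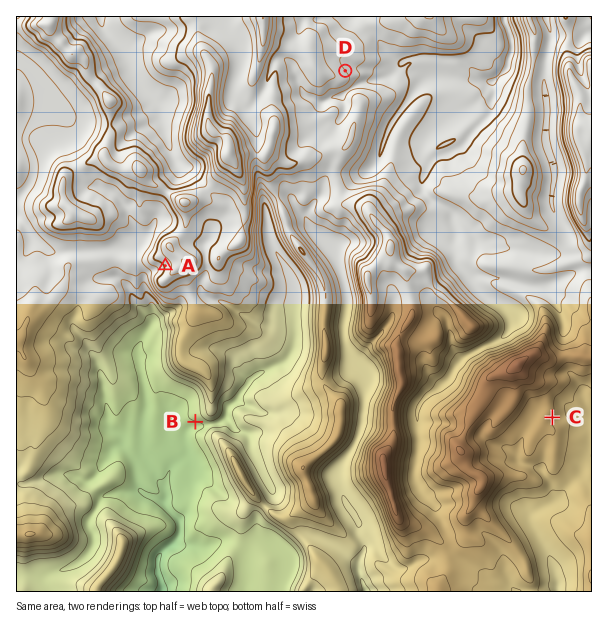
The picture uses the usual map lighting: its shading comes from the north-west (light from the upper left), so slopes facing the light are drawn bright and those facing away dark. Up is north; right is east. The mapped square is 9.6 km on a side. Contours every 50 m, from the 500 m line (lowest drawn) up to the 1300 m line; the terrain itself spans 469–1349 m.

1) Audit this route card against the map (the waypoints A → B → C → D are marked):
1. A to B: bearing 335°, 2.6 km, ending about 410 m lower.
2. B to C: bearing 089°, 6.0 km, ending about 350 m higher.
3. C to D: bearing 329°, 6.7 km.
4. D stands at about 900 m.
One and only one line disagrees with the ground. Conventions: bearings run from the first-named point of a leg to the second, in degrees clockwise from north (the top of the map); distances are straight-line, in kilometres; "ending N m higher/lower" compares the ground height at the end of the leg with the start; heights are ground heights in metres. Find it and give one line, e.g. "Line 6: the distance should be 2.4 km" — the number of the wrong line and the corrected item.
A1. Line 1: the bearing should be 169°.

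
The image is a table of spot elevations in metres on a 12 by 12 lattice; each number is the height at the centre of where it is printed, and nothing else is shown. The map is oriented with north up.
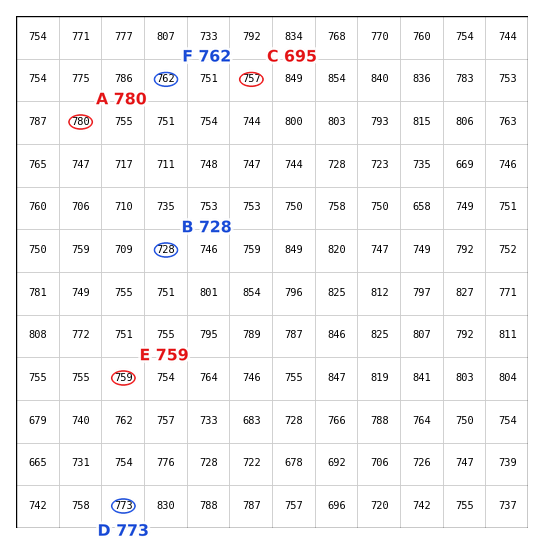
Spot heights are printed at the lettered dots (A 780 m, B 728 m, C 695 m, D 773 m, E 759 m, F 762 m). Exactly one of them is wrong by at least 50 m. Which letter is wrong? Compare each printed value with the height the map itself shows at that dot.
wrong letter C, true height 757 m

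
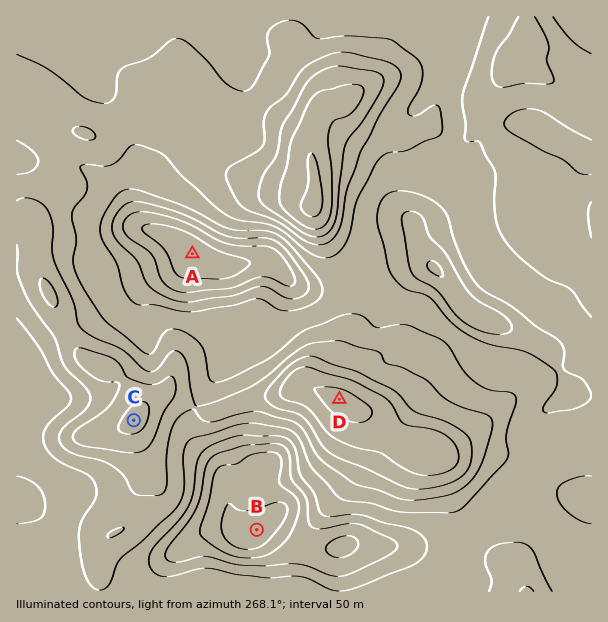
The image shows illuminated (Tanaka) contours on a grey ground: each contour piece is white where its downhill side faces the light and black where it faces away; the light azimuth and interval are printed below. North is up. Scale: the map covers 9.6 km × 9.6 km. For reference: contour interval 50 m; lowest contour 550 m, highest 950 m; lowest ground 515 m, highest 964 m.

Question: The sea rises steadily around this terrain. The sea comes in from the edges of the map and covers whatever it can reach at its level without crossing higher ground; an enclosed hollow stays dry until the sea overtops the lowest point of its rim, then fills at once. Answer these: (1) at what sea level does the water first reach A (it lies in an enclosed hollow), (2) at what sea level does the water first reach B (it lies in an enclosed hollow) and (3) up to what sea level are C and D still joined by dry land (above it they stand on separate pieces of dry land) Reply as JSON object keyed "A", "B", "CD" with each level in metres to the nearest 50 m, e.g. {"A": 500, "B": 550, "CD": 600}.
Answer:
{"A": 750, "B": 700, "CD": 800}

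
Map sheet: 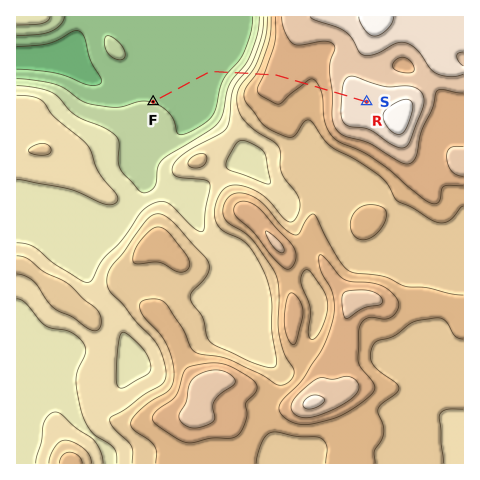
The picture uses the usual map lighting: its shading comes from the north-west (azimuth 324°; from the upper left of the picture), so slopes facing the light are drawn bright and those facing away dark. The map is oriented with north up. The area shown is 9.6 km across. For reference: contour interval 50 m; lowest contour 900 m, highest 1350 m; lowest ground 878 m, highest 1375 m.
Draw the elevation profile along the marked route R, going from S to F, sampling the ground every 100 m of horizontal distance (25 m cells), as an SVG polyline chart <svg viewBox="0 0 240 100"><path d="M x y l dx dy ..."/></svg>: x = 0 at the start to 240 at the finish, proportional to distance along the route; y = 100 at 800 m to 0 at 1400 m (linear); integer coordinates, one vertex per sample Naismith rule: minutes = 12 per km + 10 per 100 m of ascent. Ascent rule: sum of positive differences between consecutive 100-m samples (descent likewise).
<svg viewBox="0 0 240 100"><path d="M0 11l5 0 5 1 5 0 5 1 5 2 5 3 5 4 5 4 5 4 5 3 5 1 5 1 5-1 5-1 5-1 5-1 5-1 5-1 5-1 5 0 5 1 5 2 4 3 5 5 5 6 5 7 5 6 5 6 5 6 5 3 5 3 5 2 5 1 5 0 5 1 5 0 5 0 5 0 5 0 5 0 5 0 5 0 5 0 5-1 5 0 5-1 5-1 5-1 1-1"/></svg>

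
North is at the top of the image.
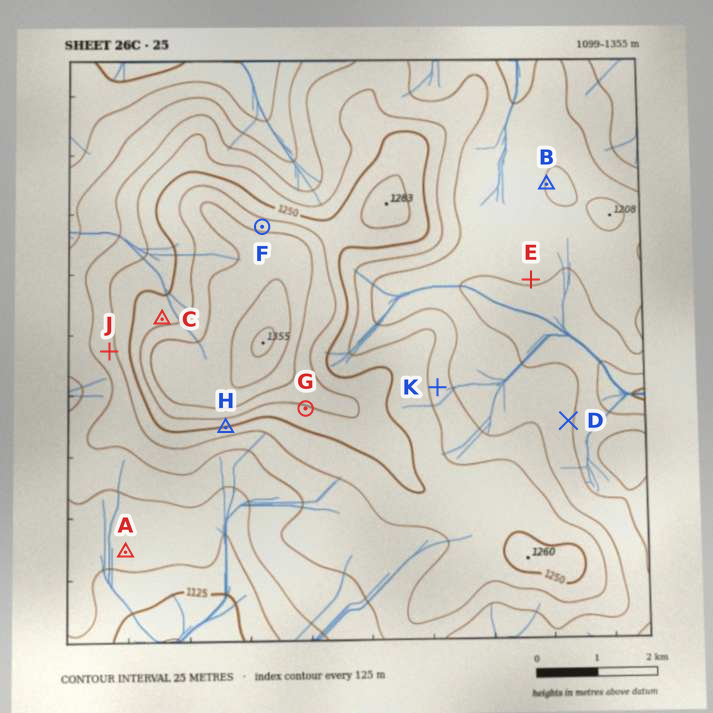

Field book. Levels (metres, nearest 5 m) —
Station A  1160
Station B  1200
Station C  1265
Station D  1180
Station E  1175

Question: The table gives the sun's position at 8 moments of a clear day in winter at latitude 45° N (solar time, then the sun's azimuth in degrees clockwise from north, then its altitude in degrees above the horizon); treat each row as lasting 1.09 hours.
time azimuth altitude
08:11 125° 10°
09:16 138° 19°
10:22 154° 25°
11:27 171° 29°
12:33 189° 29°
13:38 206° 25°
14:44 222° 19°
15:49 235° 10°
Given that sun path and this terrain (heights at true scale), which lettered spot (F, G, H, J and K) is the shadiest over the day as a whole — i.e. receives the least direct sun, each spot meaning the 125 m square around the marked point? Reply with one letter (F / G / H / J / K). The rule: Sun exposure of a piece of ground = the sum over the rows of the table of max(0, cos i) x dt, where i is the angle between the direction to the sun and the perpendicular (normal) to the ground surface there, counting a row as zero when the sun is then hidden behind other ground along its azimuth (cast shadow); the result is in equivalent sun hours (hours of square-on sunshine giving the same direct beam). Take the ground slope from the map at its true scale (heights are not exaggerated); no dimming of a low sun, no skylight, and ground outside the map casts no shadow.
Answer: F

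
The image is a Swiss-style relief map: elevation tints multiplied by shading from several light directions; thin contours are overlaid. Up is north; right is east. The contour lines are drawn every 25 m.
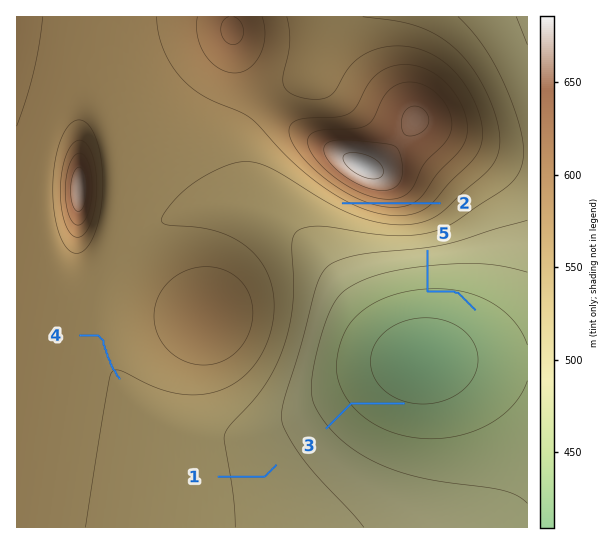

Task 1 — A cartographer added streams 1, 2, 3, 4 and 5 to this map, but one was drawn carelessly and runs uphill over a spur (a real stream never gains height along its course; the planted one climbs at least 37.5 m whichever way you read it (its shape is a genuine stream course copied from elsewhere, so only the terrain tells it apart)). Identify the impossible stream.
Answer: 2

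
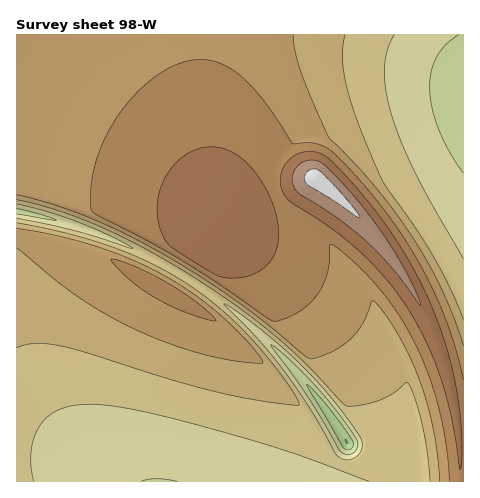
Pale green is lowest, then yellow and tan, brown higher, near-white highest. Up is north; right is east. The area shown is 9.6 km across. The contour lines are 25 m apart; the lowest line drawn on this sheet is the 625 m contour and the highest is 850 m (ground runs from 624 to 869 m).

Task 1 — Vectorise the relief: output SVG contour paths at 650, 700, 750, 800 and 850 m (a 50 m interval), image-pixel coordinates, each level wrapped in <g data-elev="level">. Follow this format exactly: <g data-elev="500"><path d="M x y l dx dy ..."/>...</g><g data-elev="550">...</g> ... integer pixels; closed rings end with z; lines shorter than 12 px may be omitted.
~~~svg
<g data-elev="650"><path d="M344 449l-37-64 6 5 14 15 25 34 2 5-2 4-3 2z"/></g><g data-elev="700"><path d="M34 481l-3-16 0-15 4-14 6-12 8-9 11-6 13-3 16-2 21 2 26 4 76 19 78 23 79 29"/><path d="M344 460l-4-2-5-5-24-44-31-43-22-27-34-35 28 19 35 29 29 28 25 30 19 26 2 8-1 6-4 6-7 4z"/><path d="M463 259l-46-83-14-31-11-28-6-25-2-22 3-19 7-16"/><path d="M17 204l29 7 30 10 33 14 24 13-62-18-54-12"/></g><g data-elev="750"><path d="M463 345l-9-27-11-27-14-27-16-26-38-52-47-50-27-64-6-21-2-16"/><path d="M17 248l38 32 23 17 28 18 30 15 34 14 34 11 34 6 25 2-2-5-10-13-30-29-28-23-31-19-32-15-36-13-39-11-38-7"/><path d="M17 195l32 8 36 13 35 16 37 18 39 24 38 25 75 60 7-1 14-6 19-12 13-15 9-23 3-1 10 12 14 21 12 23 10 24 14 49 6 51"/></g><g data-elev="800"><path d="M460 469l0 1 1-2 1-12-1-28-3-27-5-27-14-49-22-49-16-29-20-29-23-28-24-26-8-8-10-4-10 0-10 3-10 8-5 10 0 13 5 11 6 6 45 30 31 27 30 34 23 37 14 30 11 33 7 33z"/><path d="M223 277l12 1 11-2 11-4 9-6 7-9 4-9 2-10-1-13-3-15-6-16-9-15-10-13-11-9-10-6-12-4-11 0-11 3-9 5-9 7-8 9-6 11-4 11-2 13 1 12 4 16 8 12 36 23z"/></g><g data-elev="850"><path d="M358 218l2 0 0-1-9-12-30-33-7-3-7 3-2 7 3 6z"/></g>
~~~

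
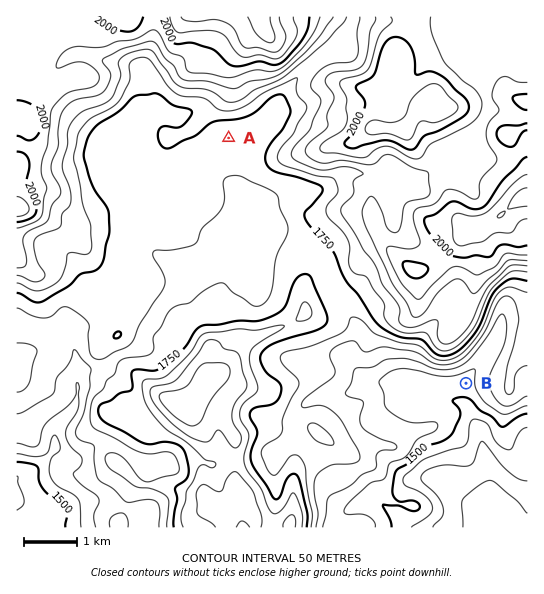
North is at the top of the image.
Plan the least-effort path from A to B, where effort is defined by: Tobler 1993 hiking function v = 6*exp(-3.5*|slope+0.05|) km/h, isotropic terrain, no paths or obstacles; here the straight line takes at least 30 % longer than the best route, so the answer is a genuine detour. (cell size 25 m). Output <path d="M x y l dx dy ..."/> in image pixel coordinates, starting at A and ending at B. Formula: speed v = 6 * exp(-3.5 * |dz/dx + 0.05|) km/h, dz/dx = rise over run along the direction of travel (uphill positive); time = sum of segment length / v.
<path d="M229 138l5 5 4 8 12 12 4 8 24 24 21 43 16 16 23 45 25 26 7 13 3 3 74 37 11 0 5 3 3 2"/>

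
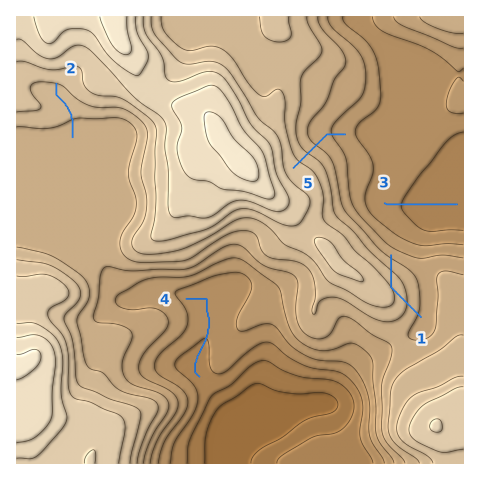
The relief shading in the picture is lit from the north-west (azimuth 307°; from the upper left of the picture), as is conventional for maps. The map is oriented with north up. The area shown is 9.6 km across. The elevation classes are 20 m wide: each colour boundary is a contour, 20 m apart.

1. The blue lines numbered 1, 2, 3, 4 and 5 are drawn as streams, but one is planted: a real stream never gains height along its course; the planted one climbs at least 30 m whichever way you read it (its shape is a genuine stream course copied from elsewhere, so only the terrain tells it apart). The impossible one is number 1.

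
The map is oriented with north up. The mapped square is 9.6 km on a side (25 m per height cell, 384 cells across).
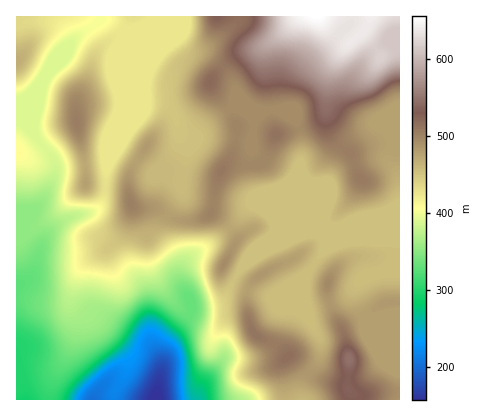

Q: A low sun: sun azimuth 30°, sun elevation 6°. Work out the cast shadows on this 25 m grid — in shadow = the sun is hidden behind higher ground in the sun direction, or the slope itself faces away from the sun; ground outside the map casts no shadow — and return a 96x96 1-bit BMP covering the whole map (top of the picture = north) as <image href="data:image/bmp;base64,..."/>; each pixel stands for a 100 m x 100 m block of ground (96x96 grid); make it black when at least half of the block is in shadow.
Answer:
<image width="96" height="96" href="data:image/bmp;base64,Qk2+BAAAAAAAAD4AAAAoAAAAYAAAAGAAAAABAAEAAAAAAIAEAAATCwAAEwsAAAIAAAAAAAAA////AAAAAAAAAAAAD+P//gAAAAAAAAAAD/P//wAAAAAAAAAAD////wAAAAAAAAAAD////wAAAAAAAAAAD////wAAAAAAAAAAH////gAAAAAAAAAAH//8AAAAAAAAAAAAH//+AAAAAAAAAAAAP///gAAAAAAAAAAAP///wAAAAAAAAAAAP/+/4AAAAAAAAAAAP/8f8AAAAAAAAAAAf/4f+AAAAAAAAAAAf/4f+AAAAAAAAAAA//wf8AAAAAAAAAAB//gP4AAAAAAAAAAB//APwAAAAAAAAAAB//AHgAAAAAAAAAAB//AHgAAAAAAAAAAB/9wDgAAAAAAAAAAB/58BAAAAAAAAAAAB/x+AAAAAAAAAAAAB/h/AAAAAAAAAAAAA/B/AAAAAAAAAAAAA+B/AAAAAAAAAAAAAcB/AAAAAAAAAAAAAAB/gAAAAAAAAAAAAAB/gAAAAAAAAAAAAAB/gAAAAAAAAAAAAAB/gAAAAAAAAAAAAAA/AAAAAAAAAAAAAAAfAAAAAAAAAAAAAAAOAAAAAAAAAAAACAAAAAAAAAAAAAAAHAMAAAAAAAAAAAAAHgfgAAAAAAAAAAAAHgfwAAAAAAAAAAAACAf8AAAAAAAAAAAAAA/+AAAAAAAAAAAAAA//AAAAAAAAAAAAAAf/gAAAAAAAAAAAAAf/gAAAAAAAAAAAAAP/AAAAAAAAAAAAAAAOAAAAAAAAAHAAAAAAAAAAAAAAAHwAAAAAAAAAAAAAAH8AAAAAAAAAAAAAAH+AAAAAAAAAAAAAAD/AAAAAAAAAAAAAAD/AAAAAAAAAAAAAAD+AAAAAAAAAAAAAAB8AAAAAAAAAAAAAAAQAAAAAAAAAAAAAAAAAAAAAAAAAAAAAAAAAAAAAAAAAAAAAAOAAAAAAAAAAAAAAAfAAAAAAAAAAAAAAAfgAAAAAAAAAAAAAAfgAAAAAAAAAAAAAA/wAAAAAAAAAAAAAA/wAAAAAAAAAAAAAA/wAAAAAAAAAAAAAB/wAAAAAAAAAAAAAB/gAAAAAAAAAAAAAB/gAAAAAAAAAAAAAB/gAAAAAAAAAAAAAB/AAAAAAAAAAAAAAA+AAAAAAAAAAAAAAAcAAAAAAAAAAAAAAAAAAAAAAAAAAAAAAAAAAAAAAAAAAAAAAAAAAAAAAAAAAAAAAAAAAAAAAAAAAAAAAAAAAAAAAAAAAABgAAAAAAAAAAAAOABwAAAAAAAAAAAAfAB4AAAAAAAAAAAAfAA4AAAAAAAAAAAAPgAAYAAAAAAAAAAAPAAAcAAAAAAAAAAAAAAAcAAAAAAAAAAAAAAAMAAAAAAAAAAAAAAAMAAAAAAAAAAAAAAAEAAAAAAAAAgAAAAAAAAAAAAAAAAAAAAAAAAAAAAAAAAAAAAAAAAAAAAAAAAAAAAAAAAAAAAAAAAAAAAAAAAAAAAAAAAAAAAAAAAAAAAAAAAAAAAAAAAAAAAAAAAAAAAAAAAAAAAAAAAAAAAAAAAAAAAA4AAAAAAAAAAAAAAA8AAAAAAAAAAAAAAA8AAAAAAAAAAAAAAA8AAAAAAAA="/>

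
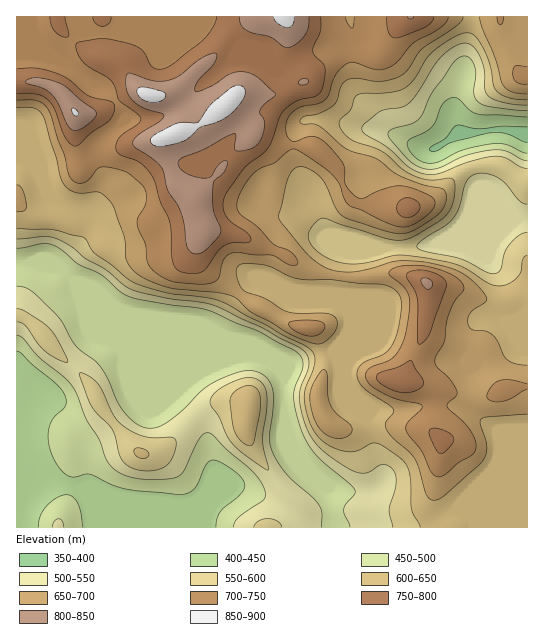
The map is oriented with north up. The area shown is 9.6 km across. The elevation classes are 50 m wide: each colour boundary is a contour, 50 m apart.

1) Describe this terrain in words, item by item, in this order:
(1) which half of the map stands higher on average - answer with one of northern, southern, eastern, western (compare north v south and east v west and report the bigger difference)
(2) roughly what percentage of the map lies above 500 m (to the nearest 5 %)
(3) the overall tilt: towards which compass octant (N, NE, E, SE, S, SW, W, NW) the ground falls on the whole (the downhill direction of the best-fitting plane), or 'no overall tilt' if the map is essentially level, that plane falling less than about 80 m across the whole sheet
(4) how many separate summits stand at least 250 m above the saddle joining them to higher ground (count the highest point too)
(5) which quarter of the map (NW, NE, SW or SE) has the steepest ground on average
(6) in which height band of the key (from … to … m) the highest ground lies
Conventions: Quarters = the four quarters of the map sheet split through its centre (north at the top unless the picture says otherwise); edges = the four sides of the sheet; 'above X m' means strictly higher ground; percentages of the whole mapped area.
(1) Taken as a whole, the northern half is higher than the southern.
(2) Ground above 500 m makes up about 80 % of the sheet.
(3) On the whole the ground falls towards the south.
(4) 1 summit rises at least 250 m above its surroundings.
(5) The steepest ground, on average, is in the north-east quarter.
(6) The highest point is somewhere between 850 and 900 m.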